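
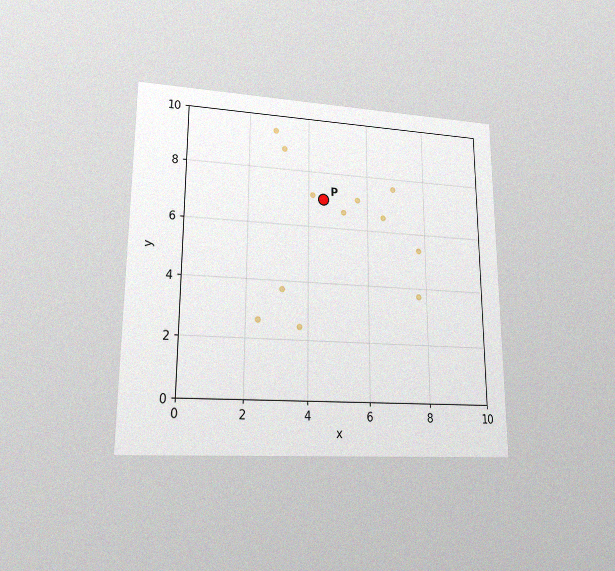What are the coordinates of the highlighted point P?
The chart is viewed at a slight angle, with some photo noise. Following the gridlines from P to each axis, P sits at (4.5, 7).

(4.5, 7)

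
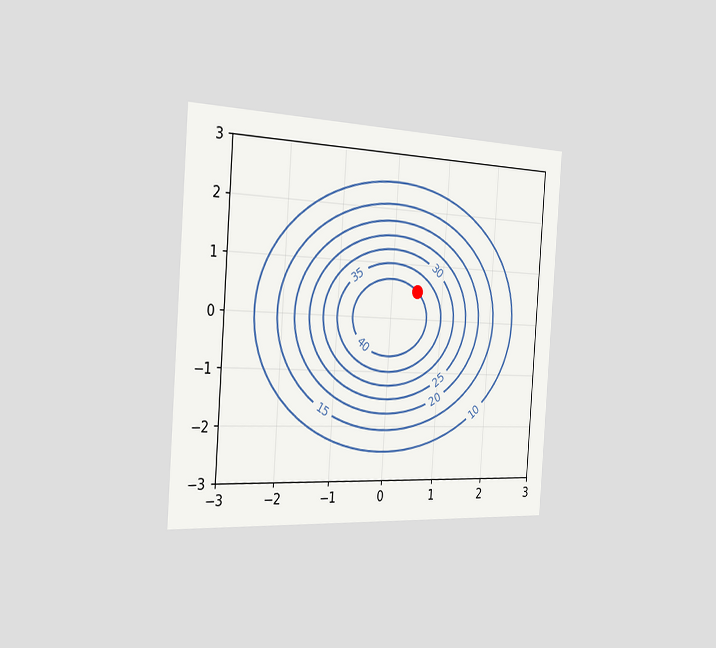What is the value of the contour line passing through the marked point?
40

The chart is tilted about 4° clockwise and viewed slightly from the left. The marked point sits on the contour labelled 40.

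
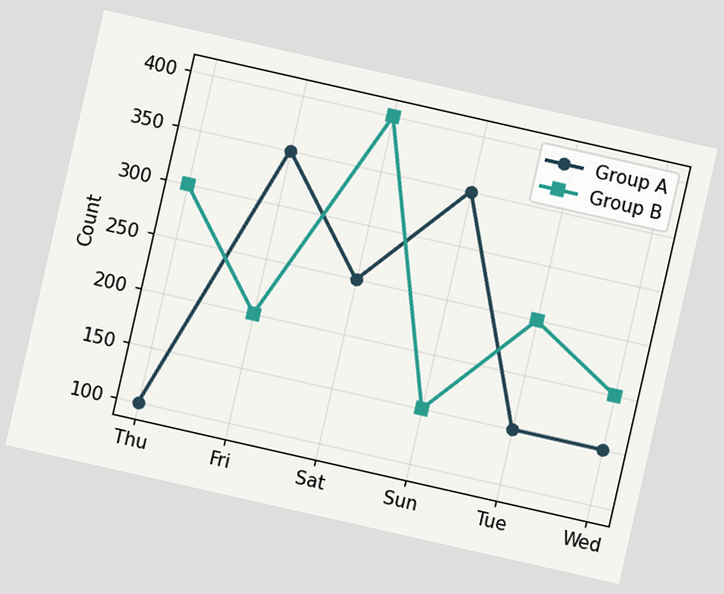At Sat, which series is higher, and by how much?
The chart is tilted about 13° clockwise. At Sat, Group B sits above the other line by 150.

Group B, by 150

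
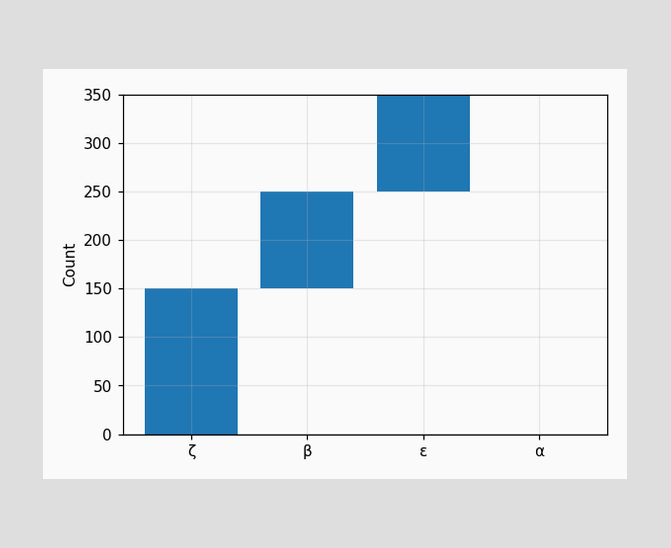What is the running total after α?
350

After α the running total reaches 350.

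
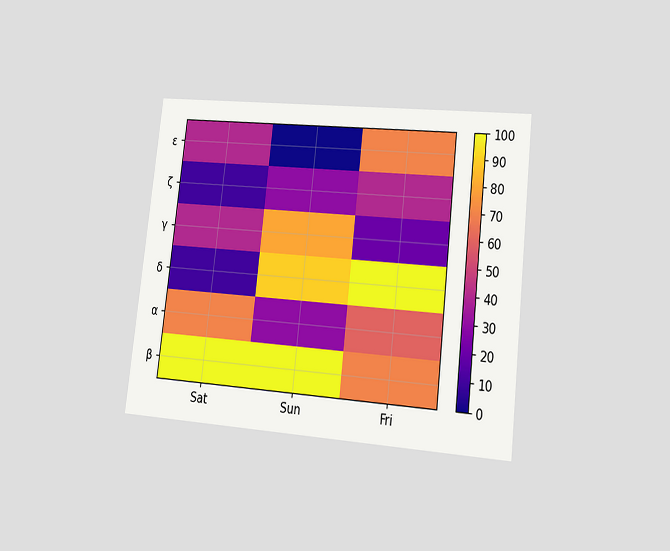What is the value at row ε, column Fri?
70

The chart is tilted about 6° clockwise and viewed at a slight angle. Matching cell (ε, Fri) against the colorbar gives 70.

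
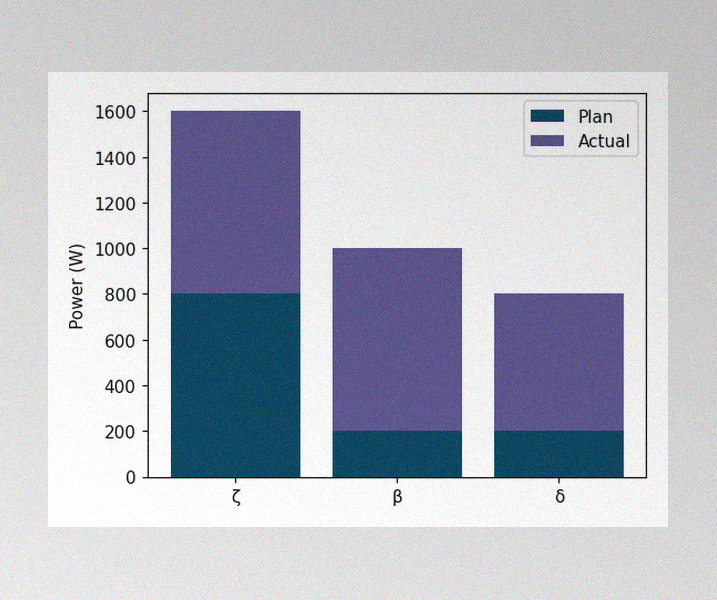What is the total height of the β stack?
The image has some photo noise and uneven lighting. The β stack's top reaches 1000W on the y-axis.

1000W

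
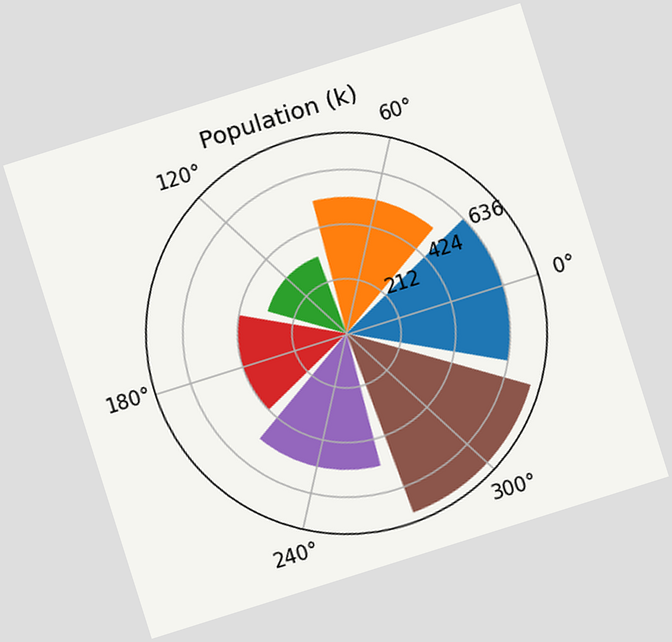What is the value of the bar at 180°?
424k

The chart is tilted about 17° counter-clockwise. The bar at 180° reaches 424k on the radial axis.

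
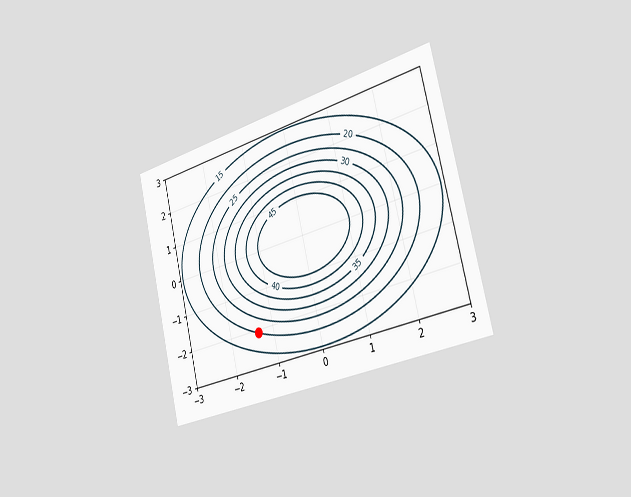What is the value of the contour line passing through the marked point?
The chart is tilted about 14° counter-clockwise and viewed slightly from the right. The marked point sits on the contour labelled 20.

20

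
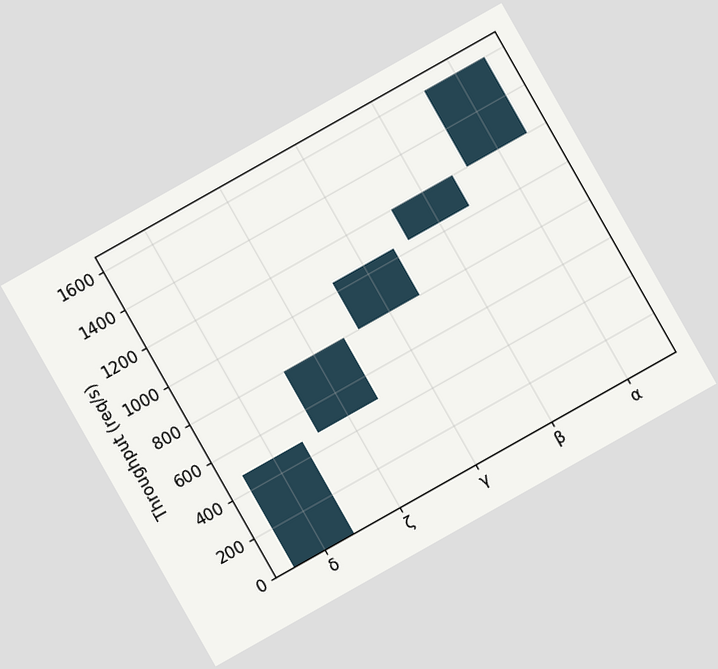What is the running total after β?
The chart is tilted about 29° counter-clockwise. After β the running total reaches 1200req/s.

1200req/s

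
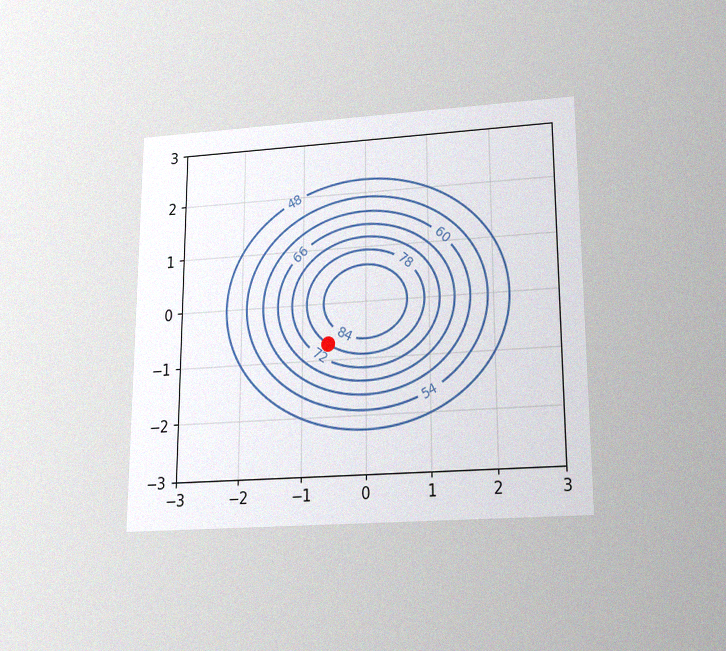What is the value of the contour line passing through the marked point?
78

The chart is viewed slightly from below, with some photo noise. The marked point sits on the contour labelled 78.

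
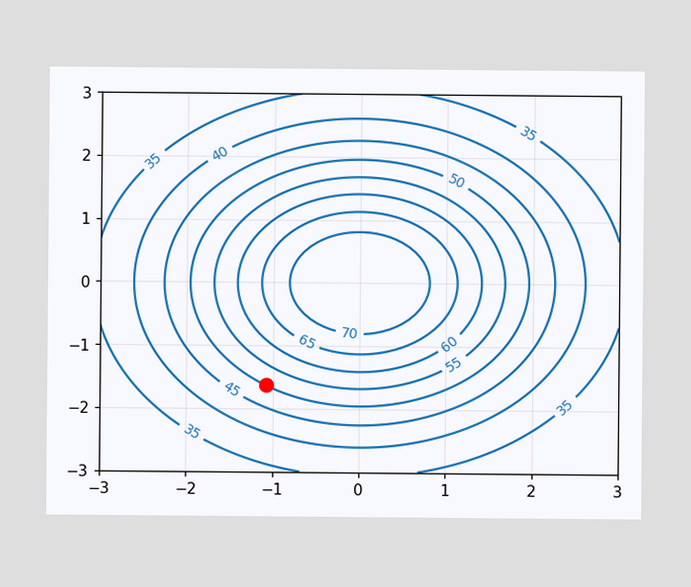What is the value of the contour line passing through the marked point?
50

The marked point sits on the contour labelled 50.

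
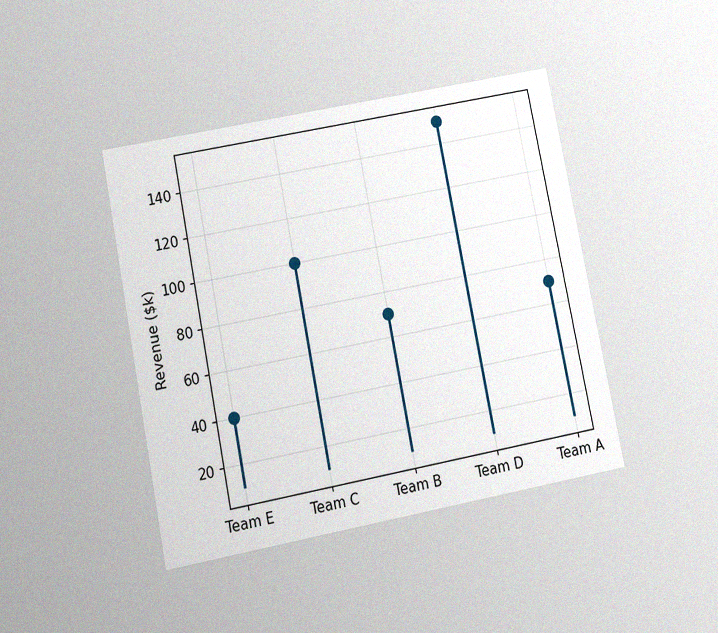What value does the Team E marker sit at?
The chart is tilted about 11° counter-clockwise and viewed slightly from below, with some photo noise. The Team E marker sits at $40k.

$40k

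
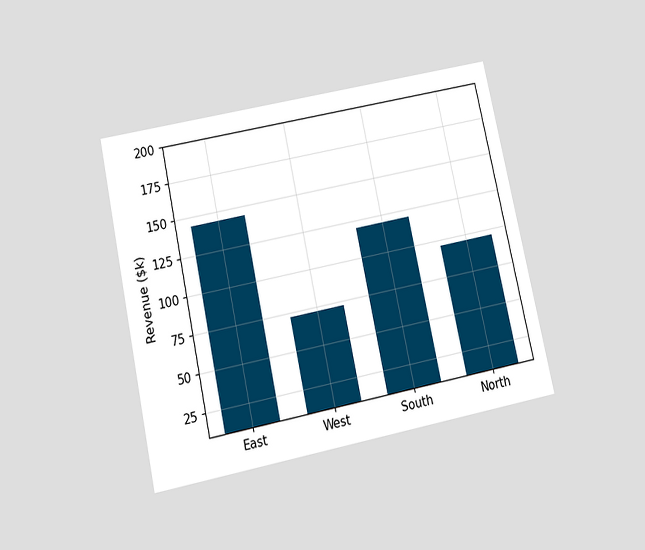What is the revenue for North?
$96k

The chart is tilted about 12° counter-clockwise and viewed slightly from below. Reading along the chart's y-axis, the North bar reaches $96k.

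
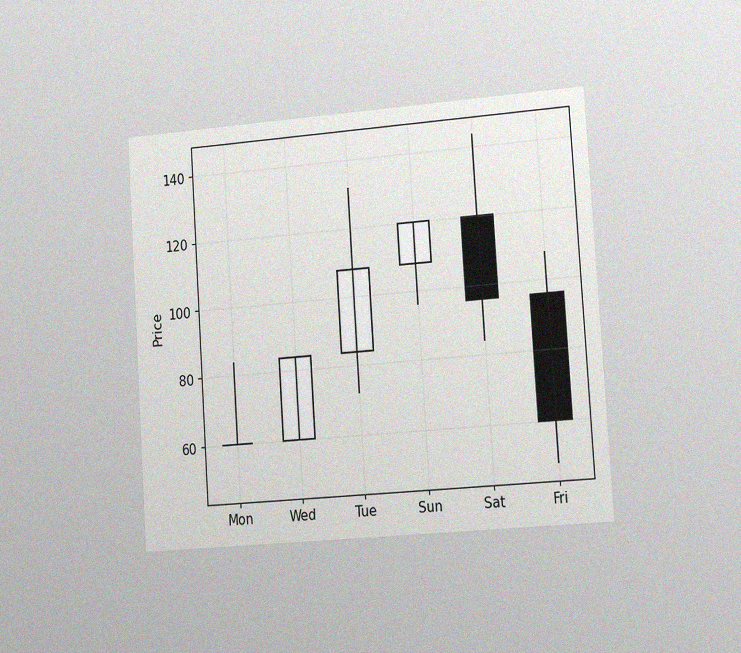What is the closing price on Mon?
The chart is tilted about 4° counter-clockwise and viewed slightly from the right, with some photo noise. The Mon candle closes at 60.

60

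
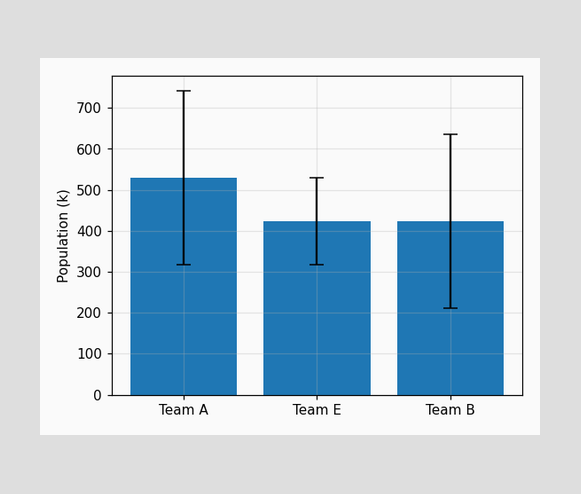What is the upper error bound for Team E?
The Team E bar's upper whisker reaches 530k.

530k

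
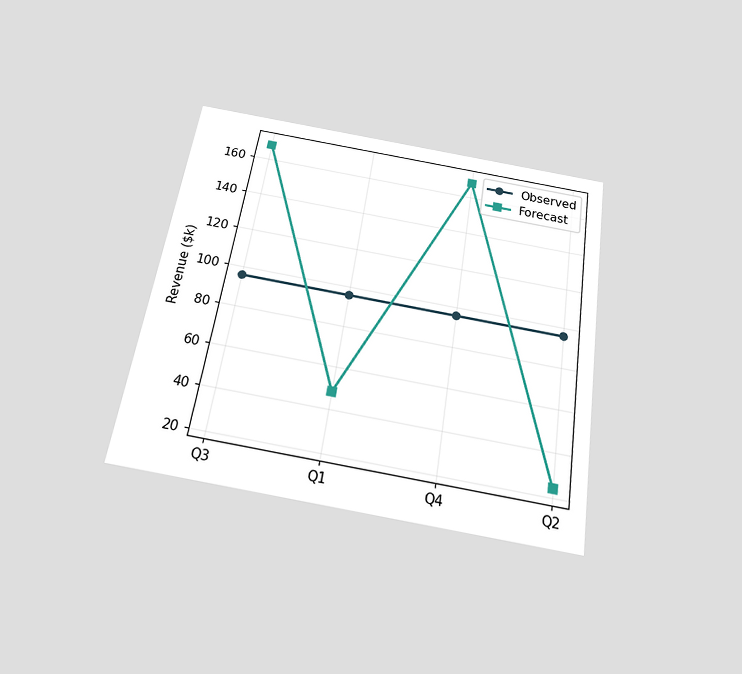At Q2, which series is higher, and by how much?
Observed, by $72k

The chart is tilted about 9° clockwise and viewed slightly from below. At Q2, Observed sits above the other line by $72k.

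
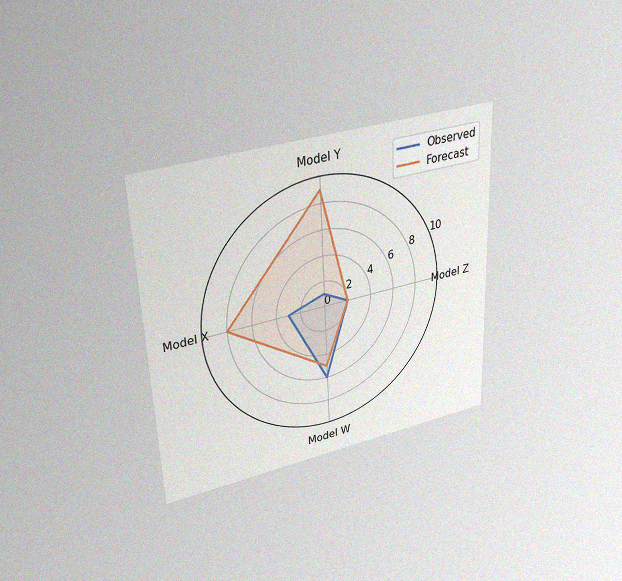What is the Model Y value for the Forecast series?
9

The chart is tilted about 2° counter-clockwise and viewed slightly from above, with some photo noise. On the Model Y axis, Forecast reaches 9.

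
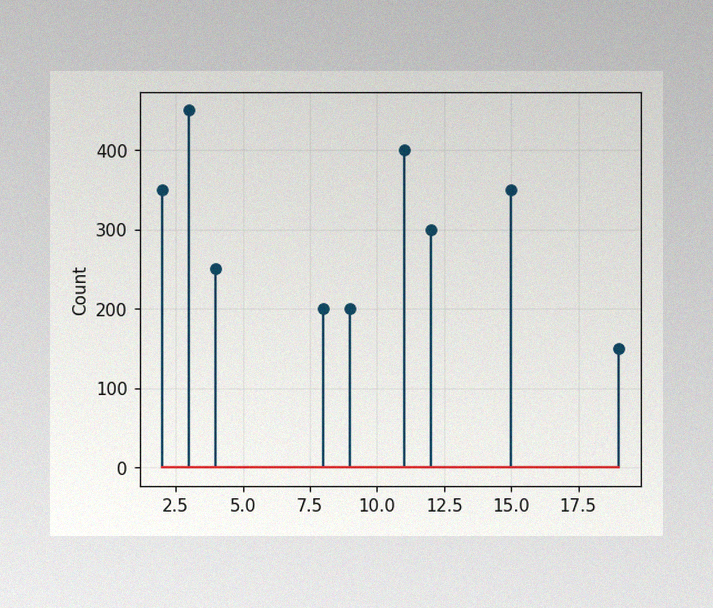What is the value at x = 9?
The image has some photo noise and uneven lighting. The stem at x=9 reaches 200.

200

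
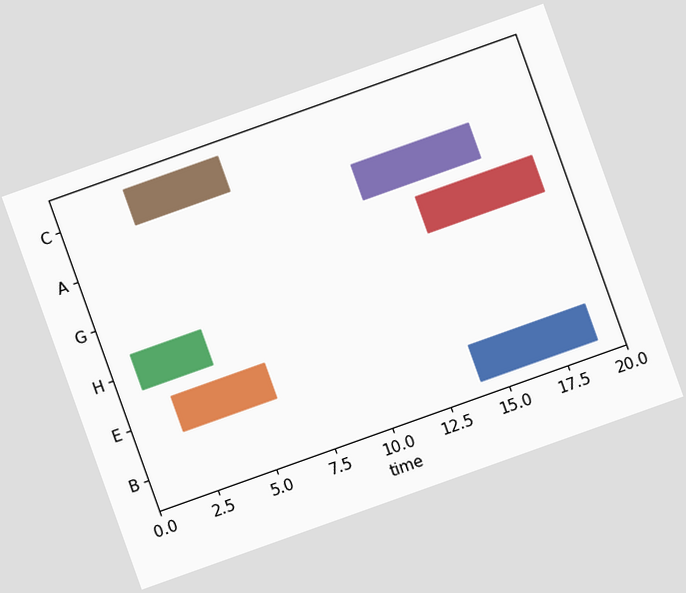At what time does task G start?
The chart is tilted about 20° counter-clockwise. The G bar begins at t=14.

14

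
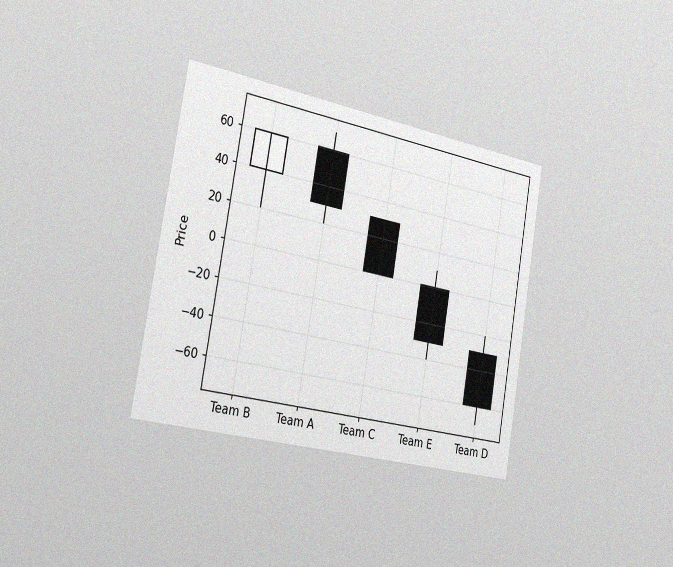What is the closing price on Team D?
The chart is tilted about 10° clockwise and viewed slightly from the left, with some photo noise. The Team D candle closes at -60.

-60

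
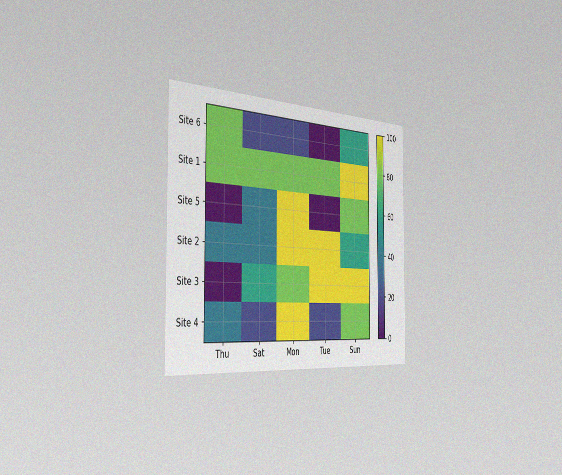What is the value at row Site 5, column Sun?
The chart is viewed slightly from the left, with some photo noise. Matching cell (Site 5, Sun) against the colorbar gives 80.

80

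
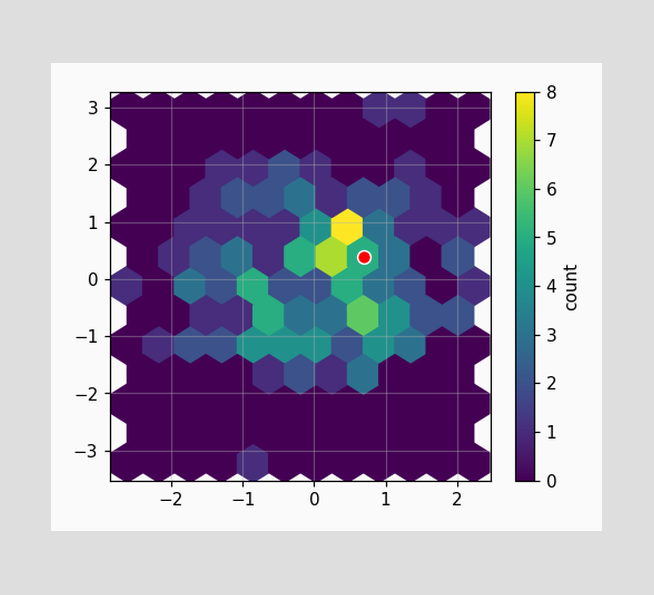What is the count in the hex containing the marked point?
The marked hex reads 5 on the colorbar.

5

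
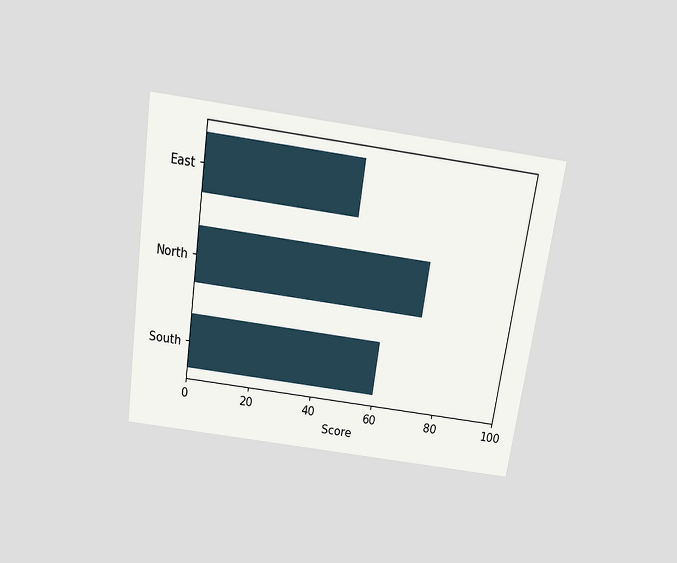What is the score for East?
48

The chart is tilted about 8° clockwise and viewed slightly from above. Reading along the chart's x-axis, the East bar reaches 48.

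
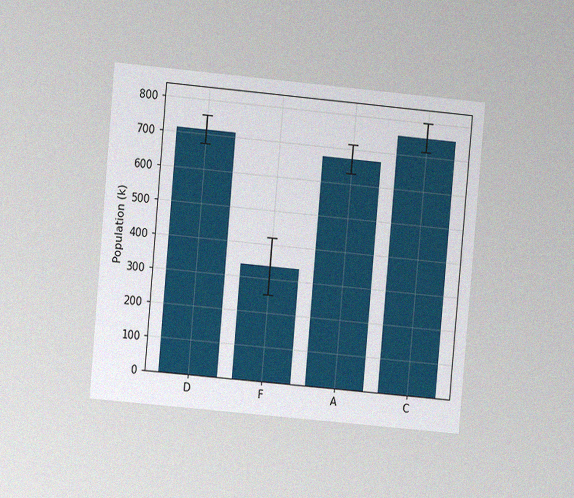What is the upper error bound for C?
798k

The chart is tilted about 5° clockwise and viewed at a slight angle, with some photo noise. The C bar's upper whisker reaches 798k.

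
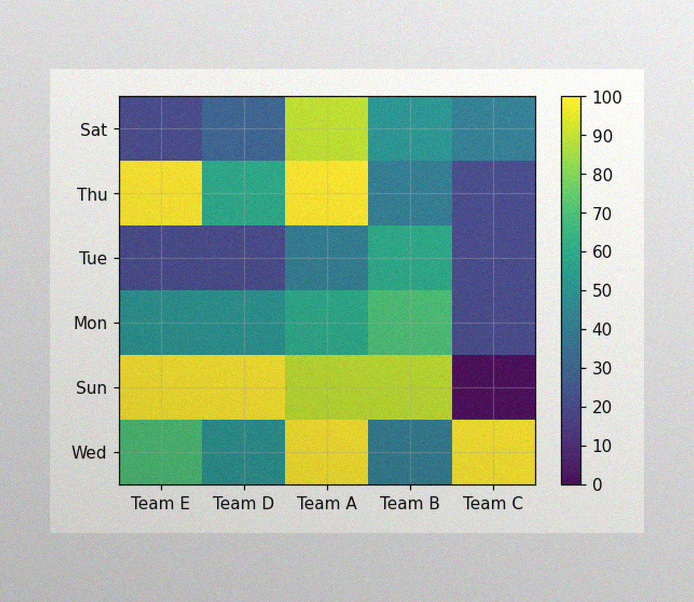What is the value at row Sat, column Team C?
The image has some photo noise and uneven lighting. Matching cell (Sat, Team C) against the colorbar gives 40.

40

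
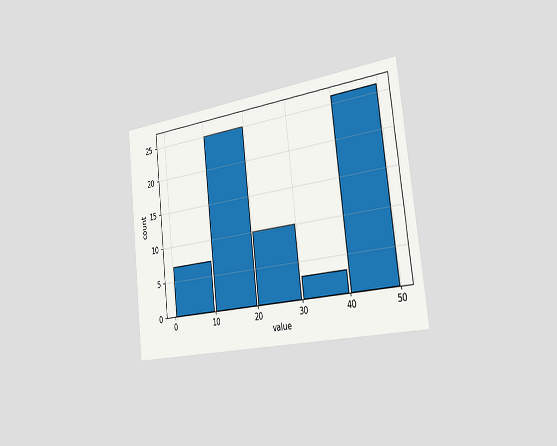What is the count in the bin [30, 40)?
The chart is tilted about 7° counter-clockwise and viewed slightly from the right. The [30, 40) bin has height 3.

3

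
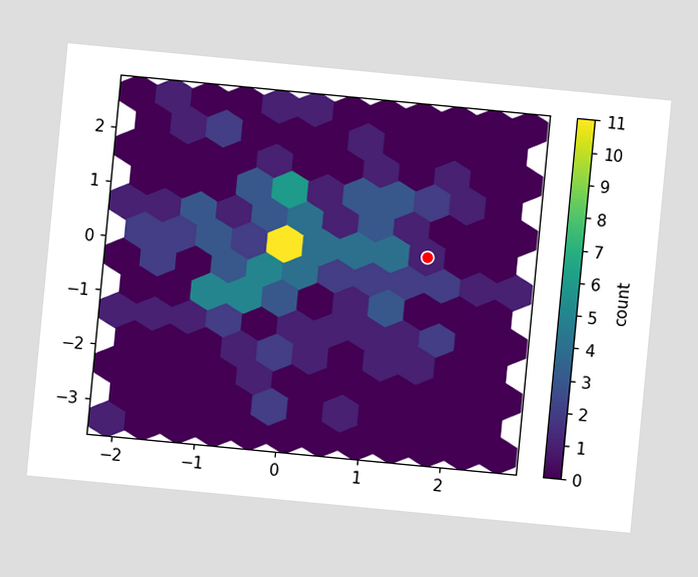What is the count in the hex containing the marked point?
The chart is tilted about 5° clockwise. The marked hex reads 1 on the colorbar.

1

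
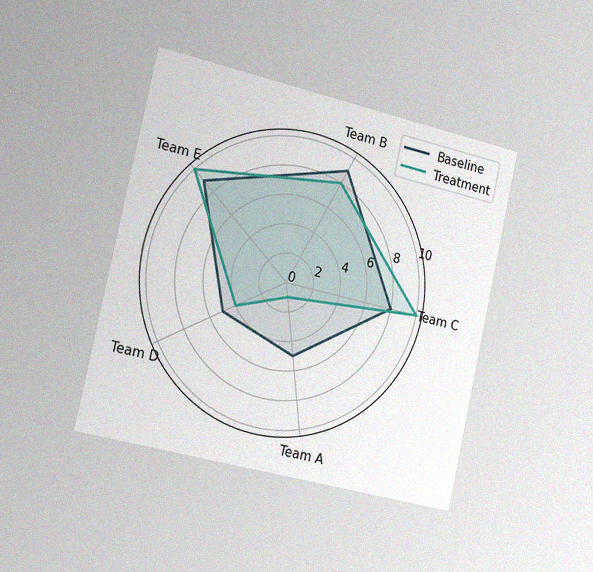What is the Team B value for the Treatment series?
8

The chart is tilted about 13° clockwise and viewed slightly from the left, with some photo noise. On the Team B axis, Treatment reaches 8.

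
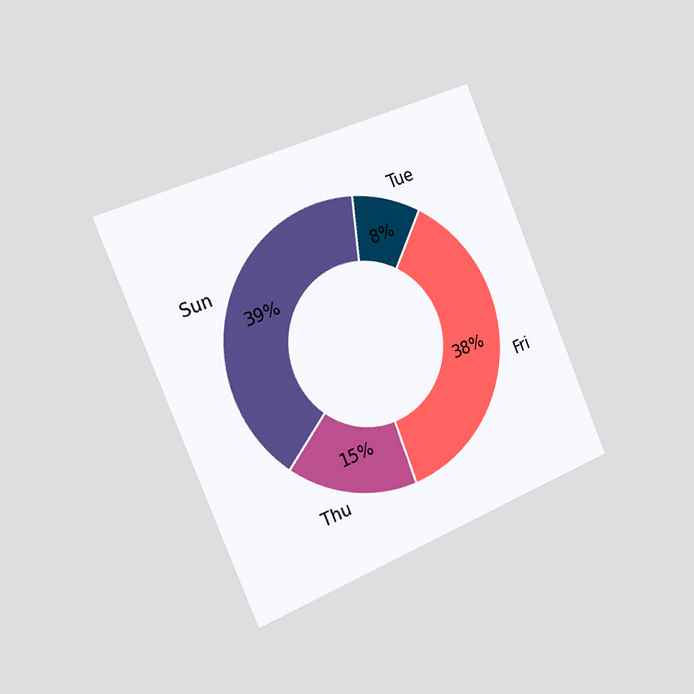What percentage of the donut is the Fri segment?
The chart is tilted about 23° counter-clockwise and viewed slightly from the left. The Fri segment takes up 38% of the ring.

38%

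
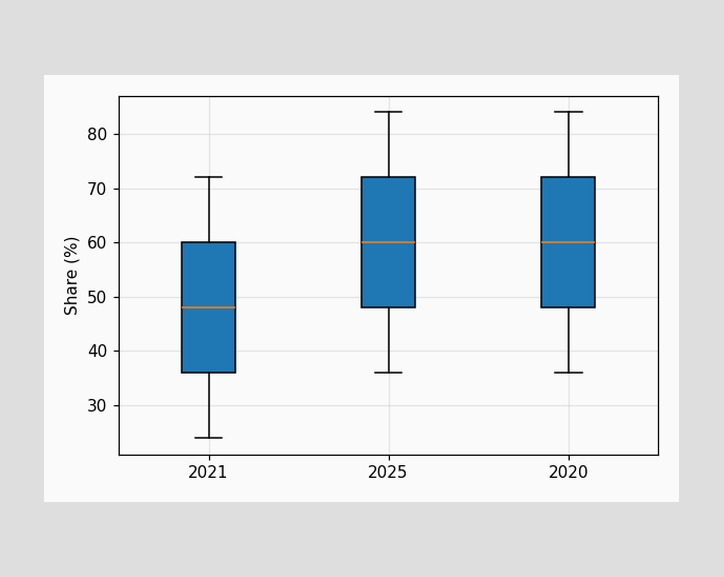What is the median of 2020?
The median line in the 2020 box sits at 60%.

60%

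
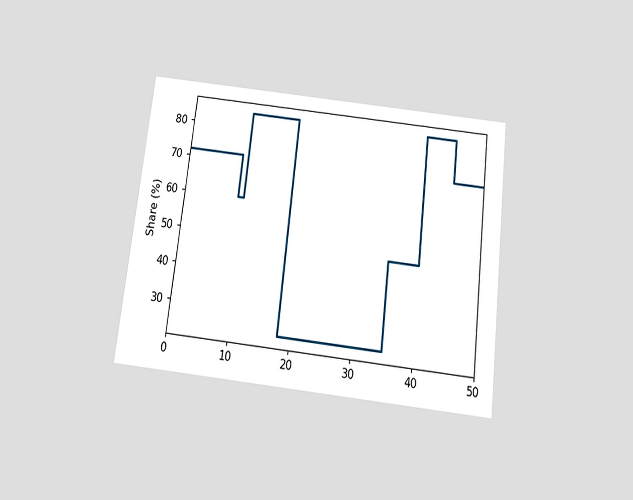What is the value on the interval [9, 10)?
The chart is tilted about 7° clockwise and viewed slightly from below. On [9, 10) the step sits at 60%.

60%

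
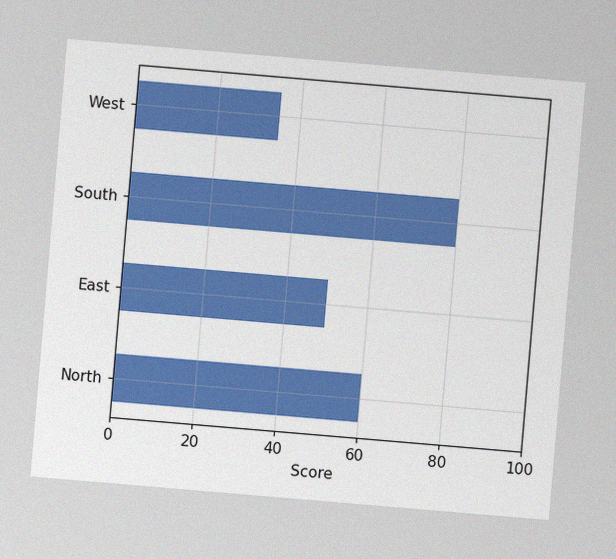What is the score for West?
35

The chart is tilted about 5° clockwise, with some photo noise. Reading along the chart's x-axis, the West bar reaches 35.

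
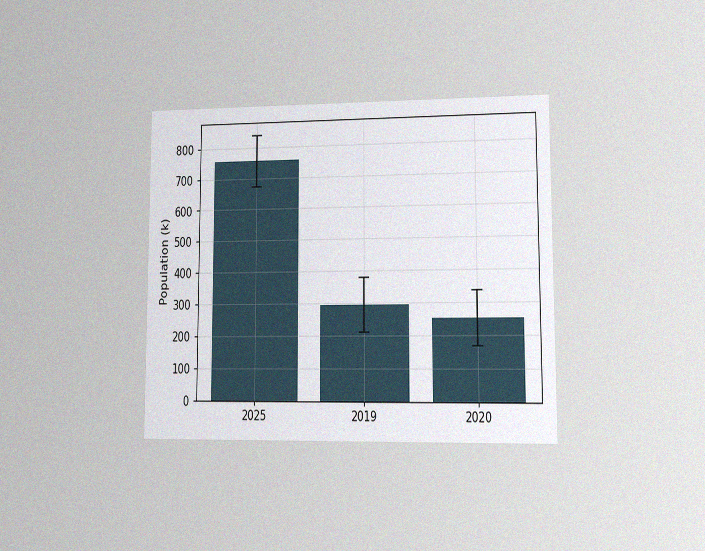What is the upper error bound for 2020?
336k

The chart is viewed at a slight angle, with some photo noise. The 2020 bar's upper whisker reaches 336k.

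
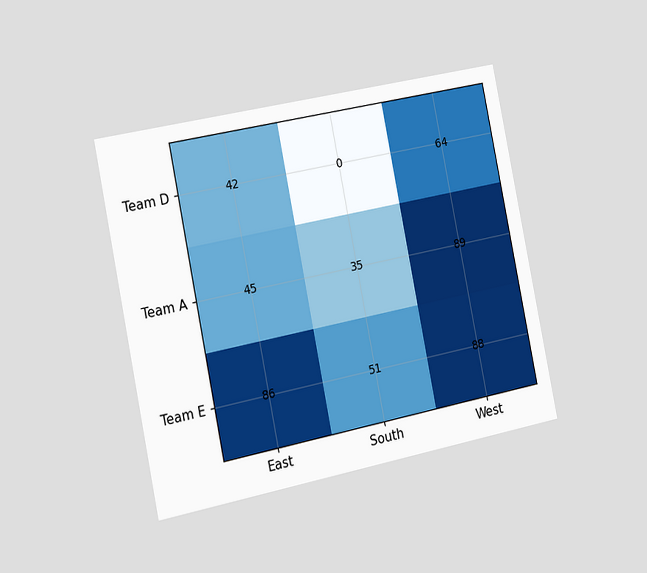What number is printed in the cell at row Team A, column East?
The chart is tilted about 11° counter-clockwise and viewed slightly from the left. The (Team A, East) cell reads 45.

45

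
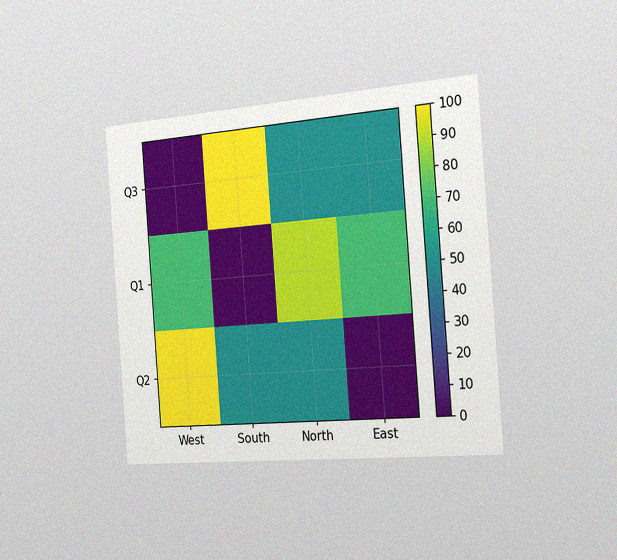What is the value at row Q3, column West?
0

The chart is tilted about 4° counter-clockwise and viewed slightly from the right, with some photo noise. Matching cell (Q3, West) against the colorbar gives 0.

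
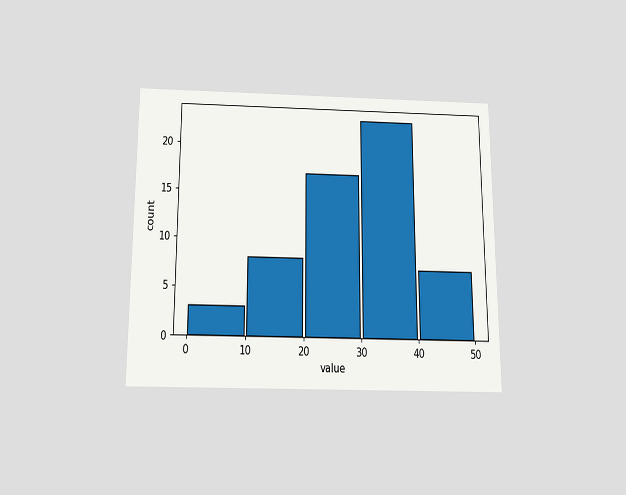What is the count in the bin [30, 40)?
The chart is viewed slightly from below. The [30, 40) bin has height 23.

23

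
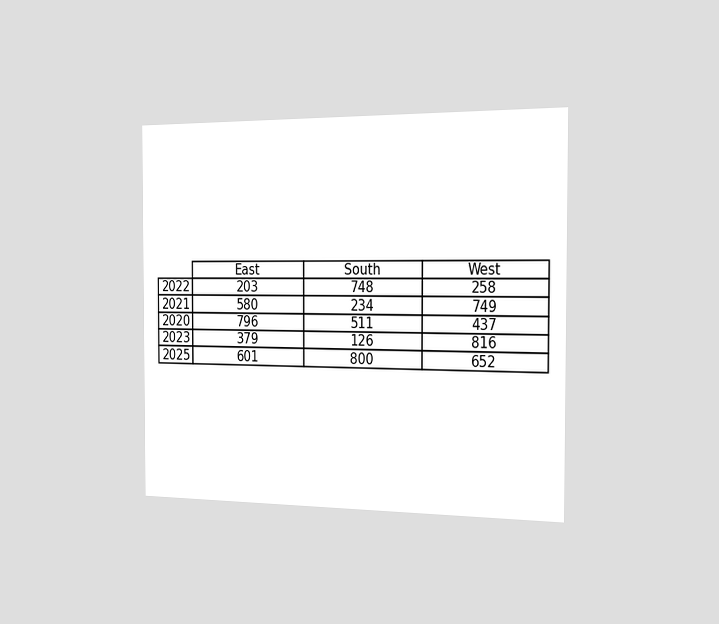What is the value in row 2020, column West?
The chart is viewed slightly from the right. The (2020, West) cell reads 437.

437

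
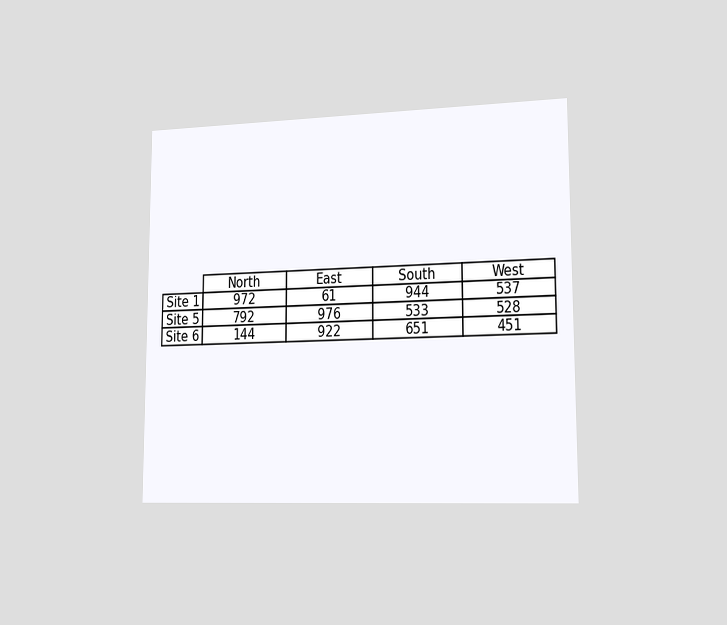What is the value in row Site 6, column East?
922

The chart is viewed slightly from the right. The (Site 6, East) cell reads 922.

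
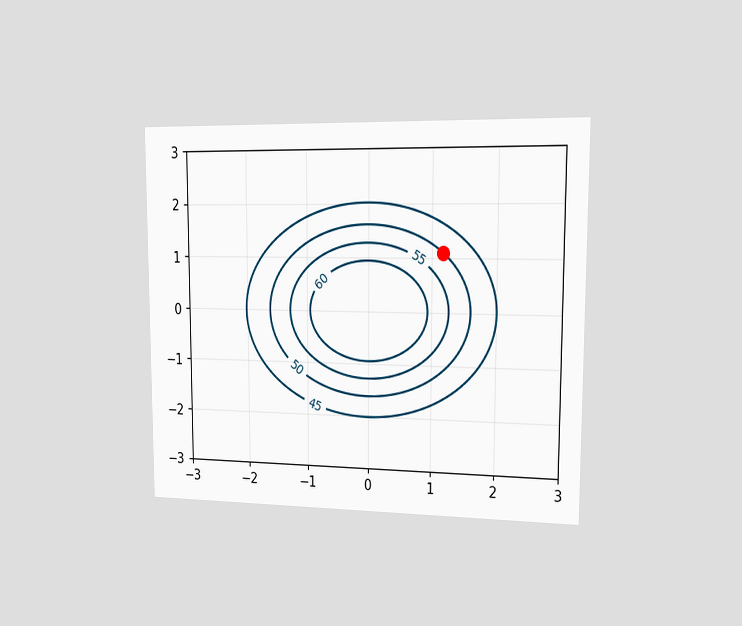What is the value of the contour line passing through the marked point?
50

The chart is viewed slightly from the right. The marked point sits on the contour labelled 50.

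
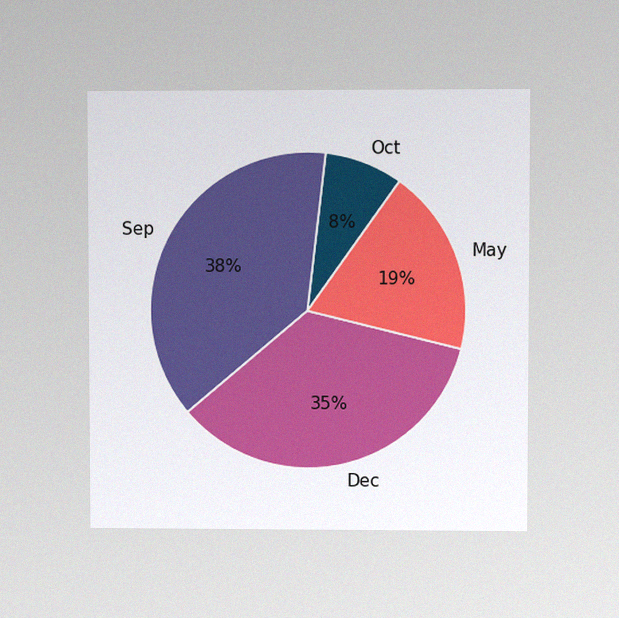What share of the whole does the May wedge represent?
19%

The chart is viewed at a slight angle, with some photo noise. The May slice takes up 19% of the pie.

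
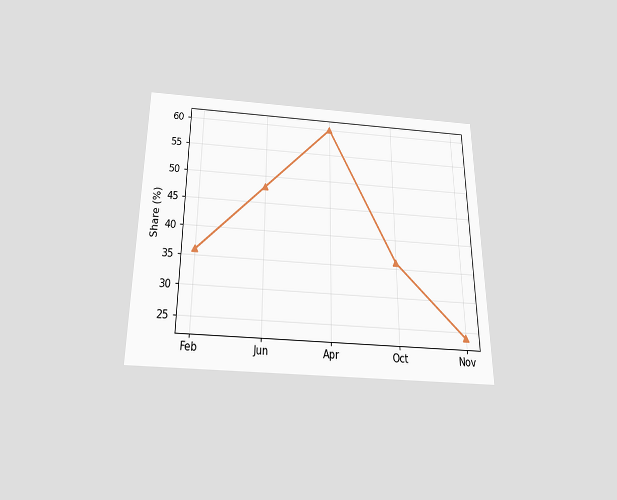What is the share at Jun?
The chart is viewed slightly from below. At Jun, the line is at 48%.

48%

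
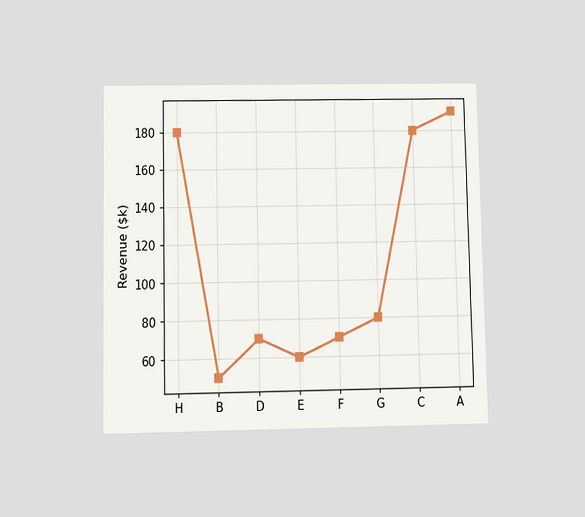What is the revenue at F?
$70k

The chart is viewed at a slight angle. At F, the line is at $70k.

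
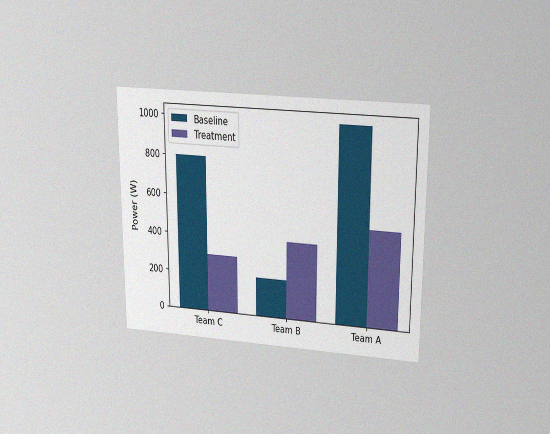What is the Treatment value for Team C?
The chart is viewed slightly from above, with some photo noise. The Treatment bar at Team C reaches 300W on the y-axis.

300W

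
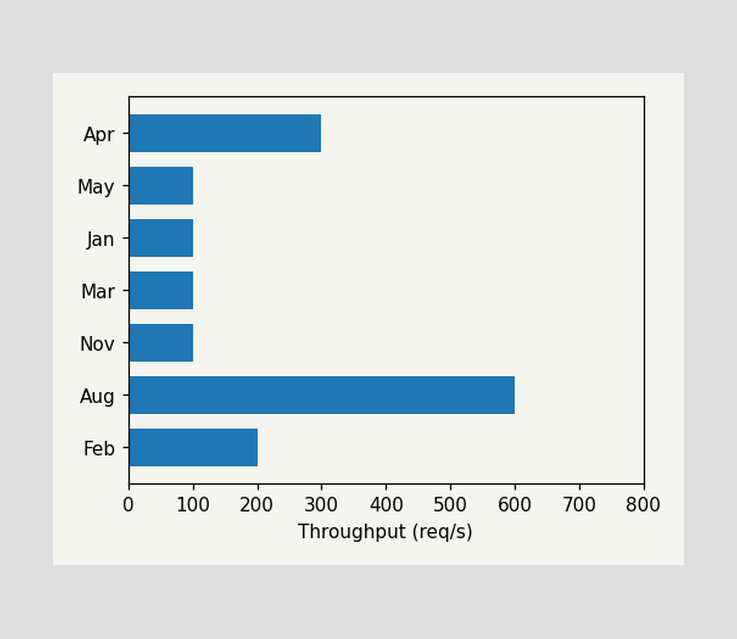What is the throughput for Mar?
100req/s

Reading along the chart's x-axis, the Mar bar reaches 100req/s.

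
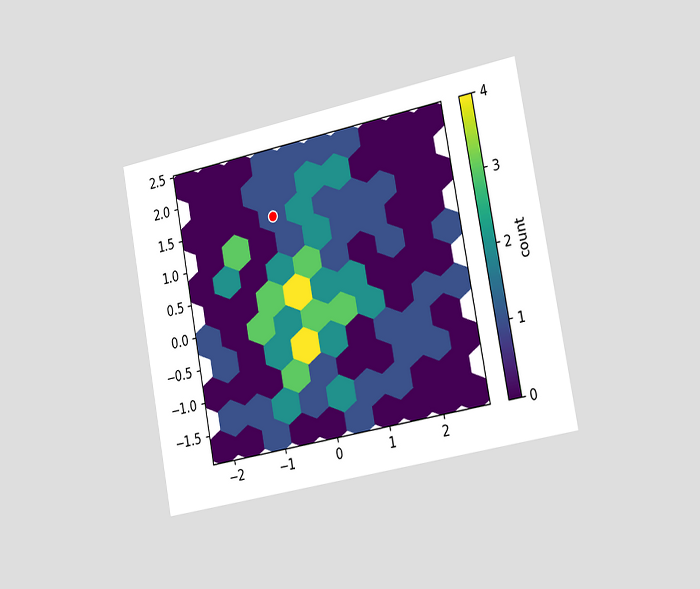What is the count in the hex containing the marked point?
1

The chart is tilted about 11° counter-clockwise and viewed slightly from the right. The marked hex reads 1 on the colorbar.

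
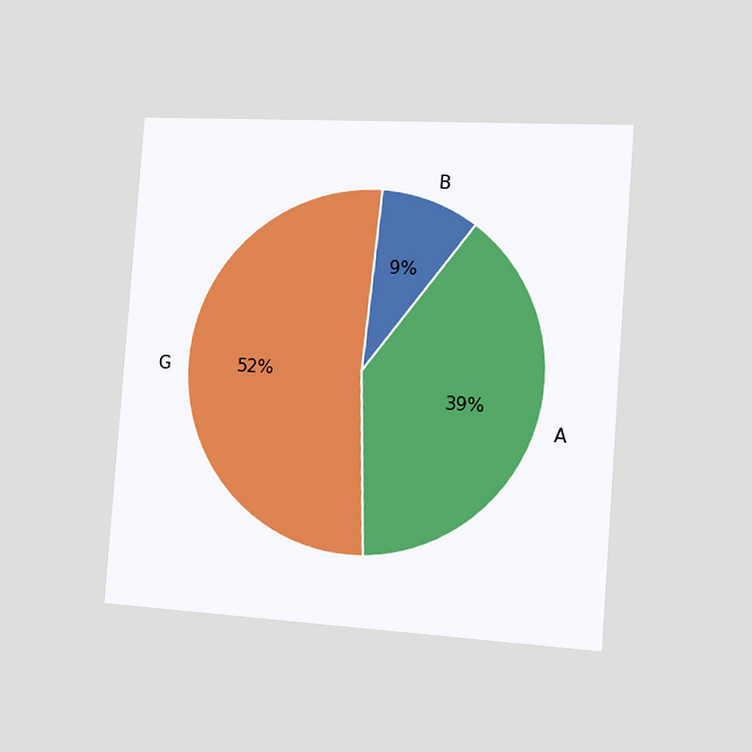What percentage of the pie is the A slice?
The chart is tilted about 4° clockwise and viewed slightly from the right. The A slice takes up 39% of the pie.

39%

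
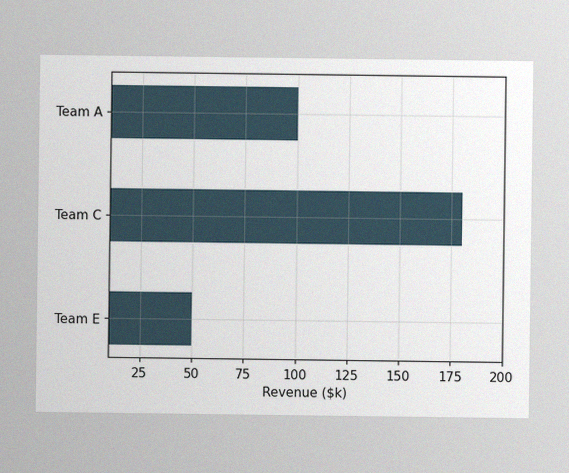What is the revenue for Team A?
The image has some photo noise and uneven lighting. Reading along the chart's x-axis, the Team A bar reaches $100k.

$100k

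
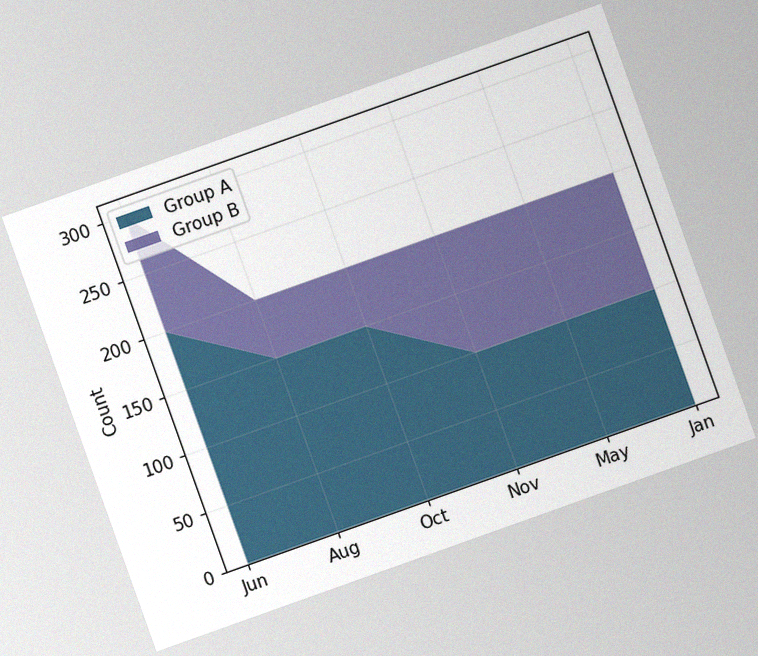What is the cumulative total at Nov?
200

The chart is tilted about 20° counter-clockwise, with some photo noise. The stacked total at Nov reaches 200.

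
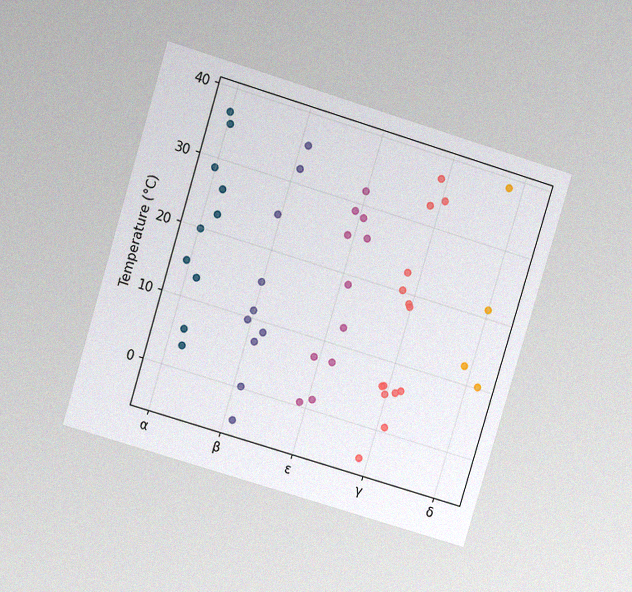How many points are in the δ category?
The chart is tilted about 17° clockwise and viewed at a slight angle, with some photo noise. Counting the markers in the δ column gives 4.

4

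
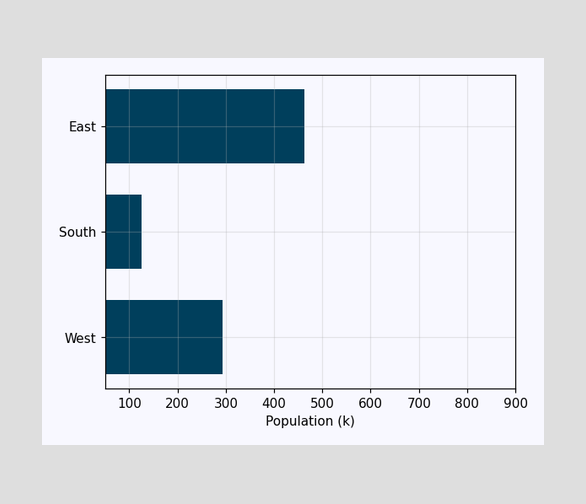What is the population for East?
462k

Reading along the chart's x-axis, the East bar reaches 462k.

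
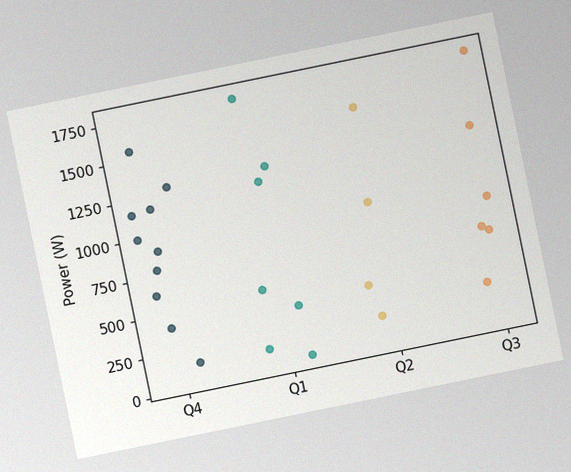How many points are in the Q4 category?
The chart is tilted about 12° counter-clockwise, with some photo noise. Counting the markers in the Q4 column gives 10.

10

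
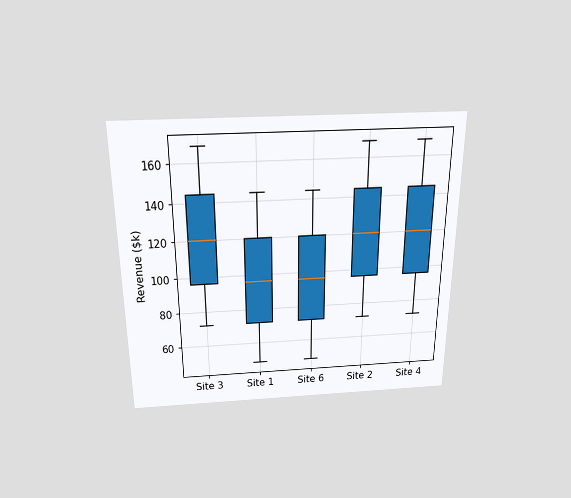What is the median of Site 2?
$120k

The chart is viewed slightly from above. The median line in the Site 2 box sits at $120k.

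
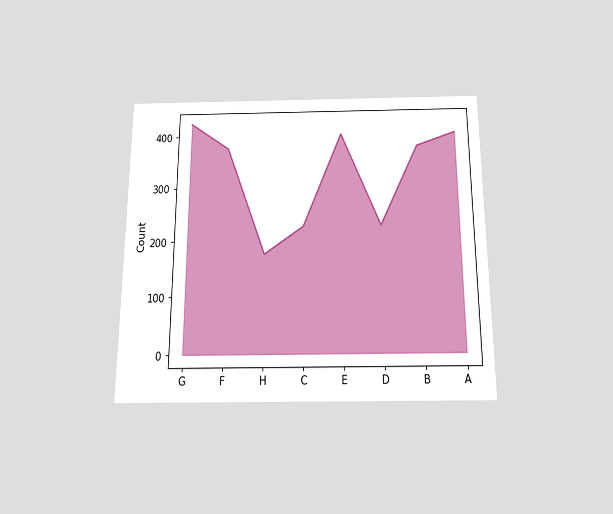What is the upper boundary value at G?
425

The chart is viewed slightly from below. At G the upper boundary is at 425.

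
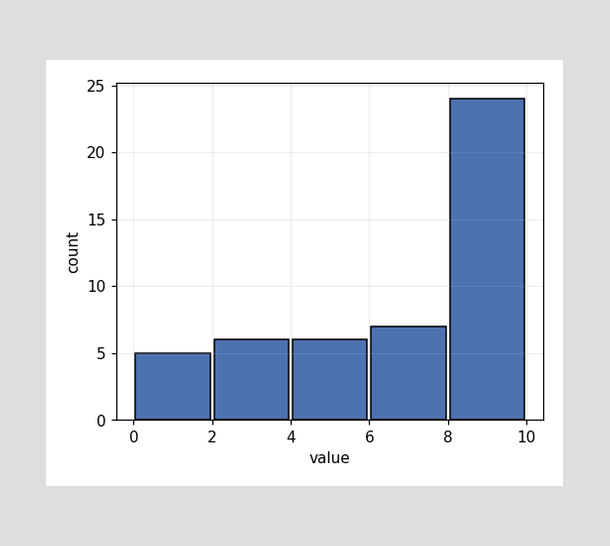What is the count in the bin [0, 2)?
The [0, 2) bin has height 5.

5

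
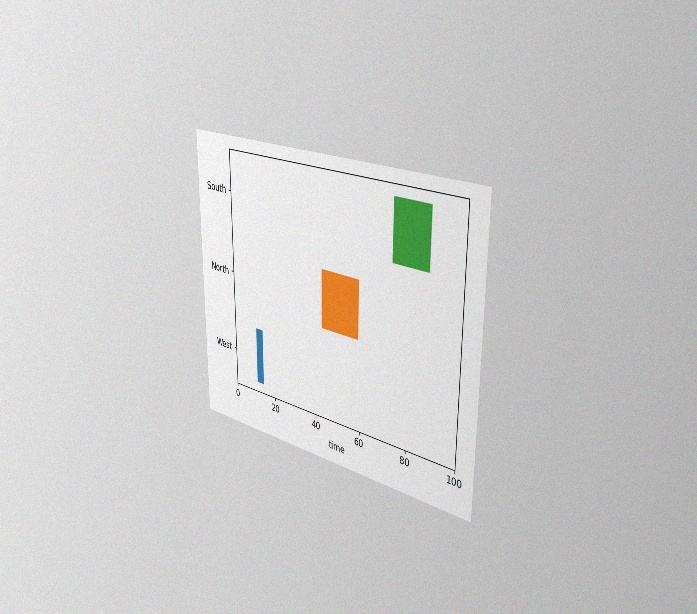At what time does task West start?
11

The chart is viewed slightly from the right, with some photo noise. The West bar begins at t=11.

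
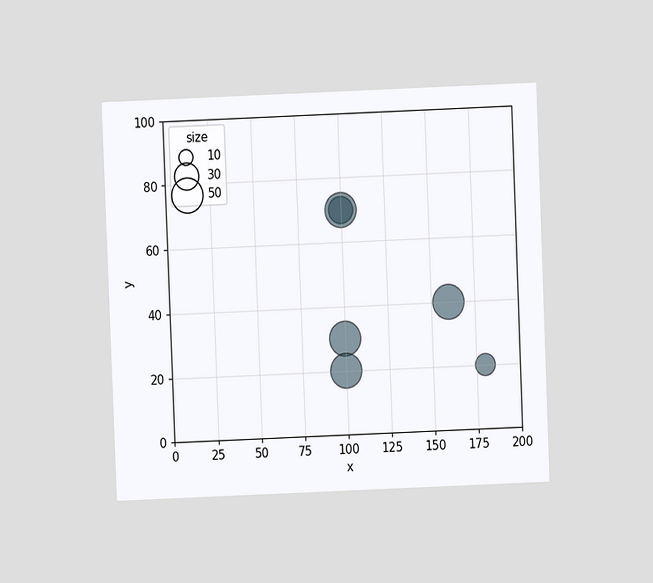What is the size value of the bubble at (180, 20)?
20

The chart is tilted about 2° counter-clockwise and viewed at a slight angle. Matching the bubble at (180, 20) against the size legend gives 20.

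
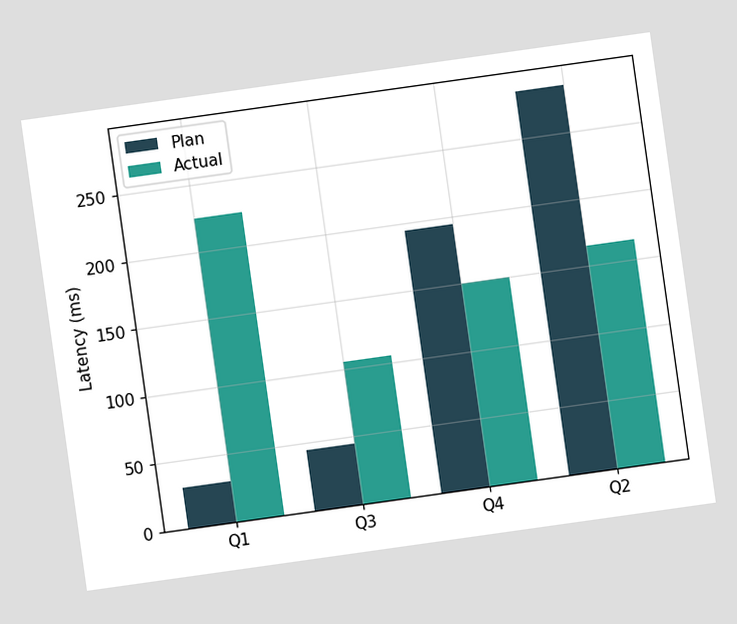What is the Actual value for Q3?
The chart is tilted about 8° counter-clockwise. The Actual bar at Q3 reaches 105ms on the y-axis.

105ms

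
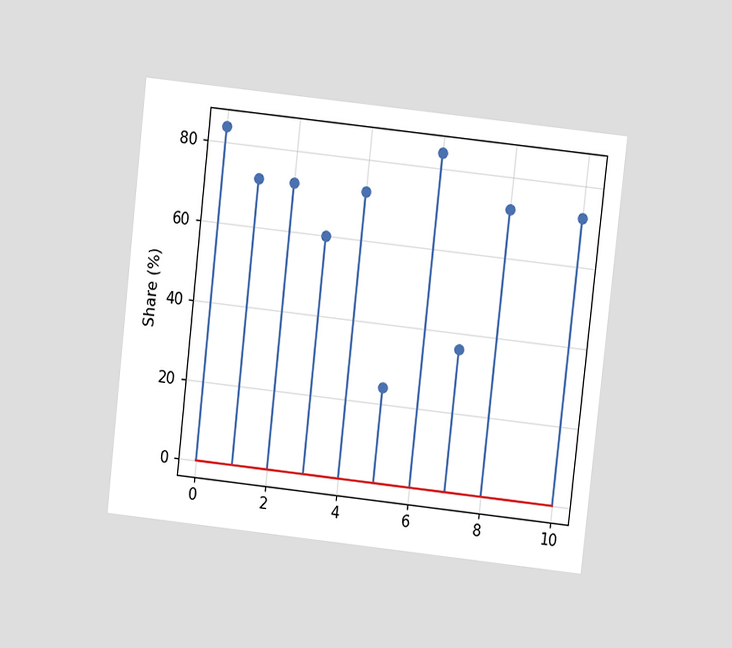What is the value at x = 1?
The chart is tilted about 6° clockwise and viewed at a slight angle. The stem at x=1 reaches 72%.

72%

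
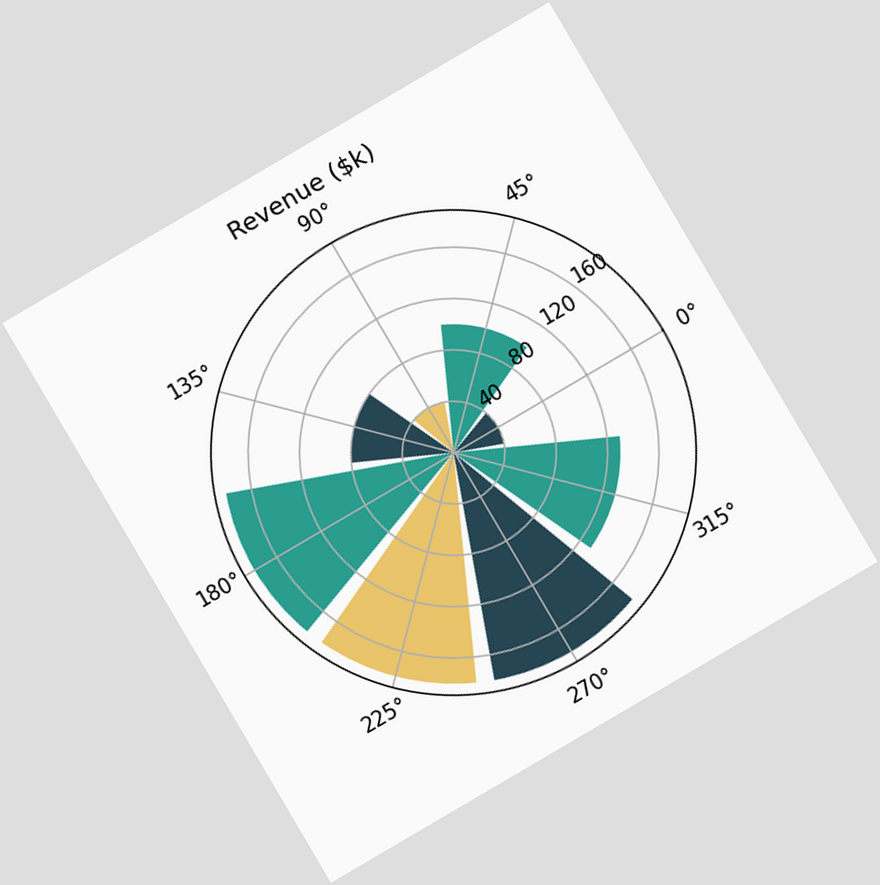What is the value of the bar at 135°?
$80k

The chart is tilted about 30° counter-clockwise. The bar at 135° reaches $80k on the radial axis.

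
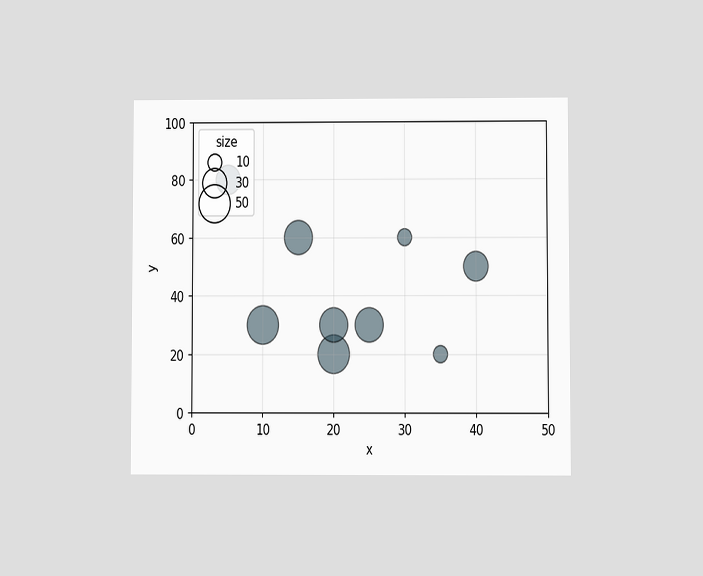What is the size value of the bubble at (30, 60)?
10

The chart is viewed at a slight angle. Matching the bubble at (30, 60) against the size legend gives 10.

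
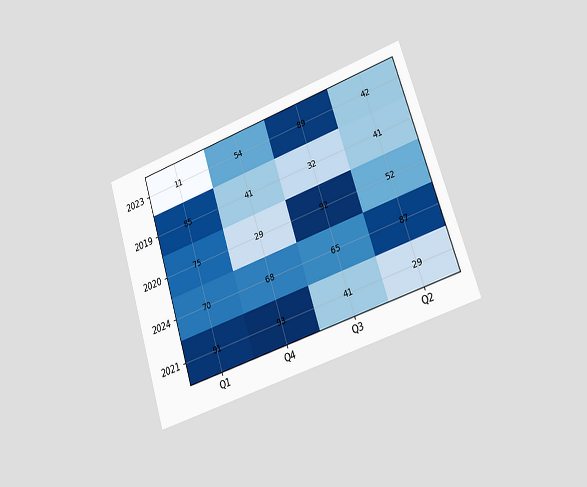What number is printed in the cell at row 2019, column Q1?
The chart is tilted about 18° counter-clockwise and viewed slightly from the right. The (2019, Q1) cell reads 85.

85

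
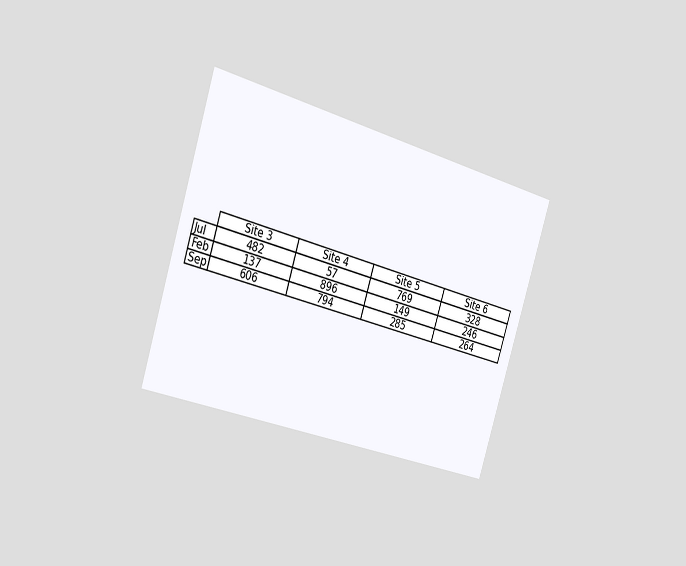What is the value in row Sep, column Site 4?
The chart is tilted about 18° clockwise and viewed slightly from the left. The (Sep, Site 4) cell reads 794.

794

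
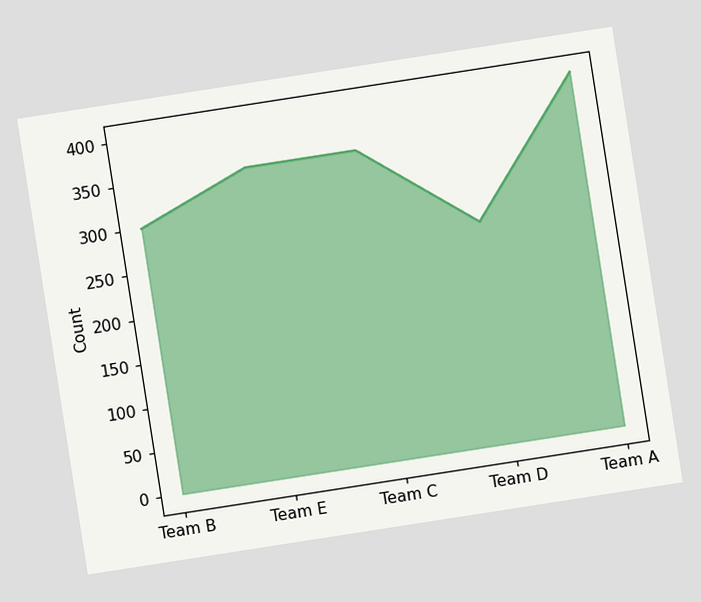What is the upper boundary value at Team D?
250

The chart is tilted about 9° counter-clockwise. At Team D the upper boundary is at 250.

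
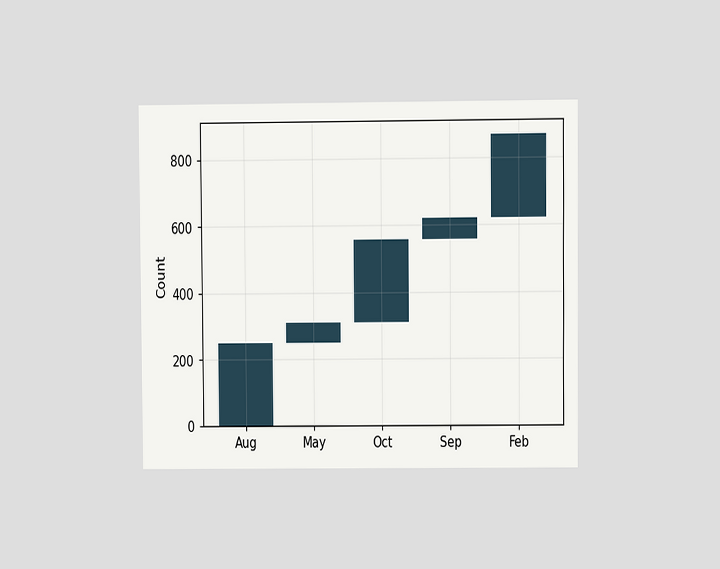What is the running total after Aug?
248

The chart is viewed at a slight angle. After Aug the running total reaches 248.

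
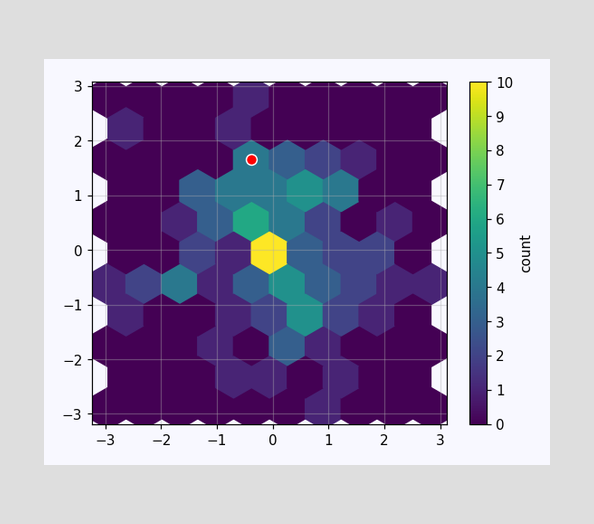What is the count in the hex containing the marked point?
4

The marked hex reads 4 on the colorbar.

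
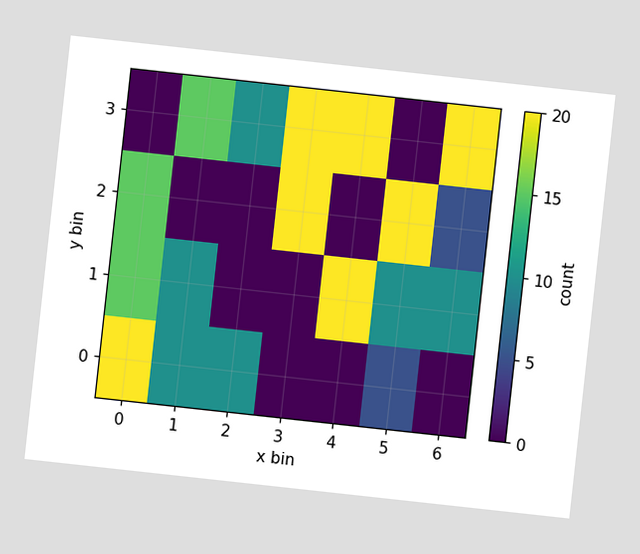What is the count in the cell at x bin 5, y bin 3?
0

The chart is tilted about 6° clockwise. Matching the cell (5, 3) against the colorbar gives 0.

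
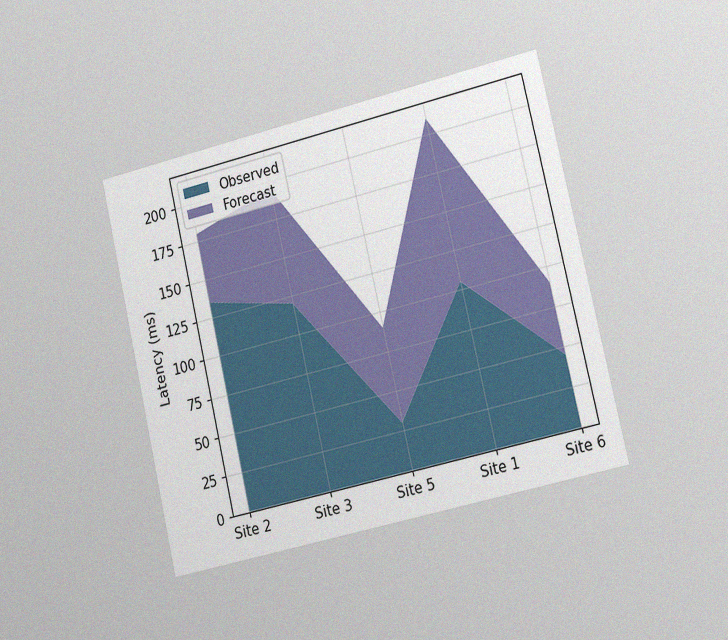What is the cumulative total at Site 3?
195ms

The chart is tilted about 13° counter-clockwise and viewed slightly from the right, with some photo noise. The stacked total at Site 3 reaches 195ms.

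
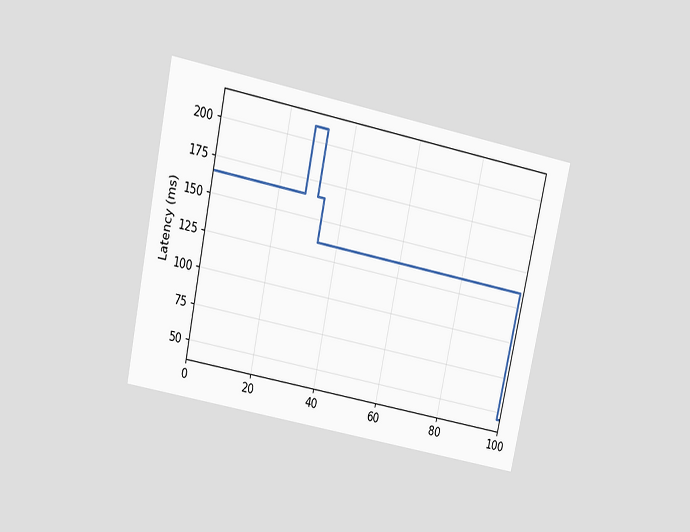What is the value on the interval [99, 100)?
45ms

The chart is tilted about 12° clockwise and viewed slightly from above. On [99, 100) the step sits at 45ms.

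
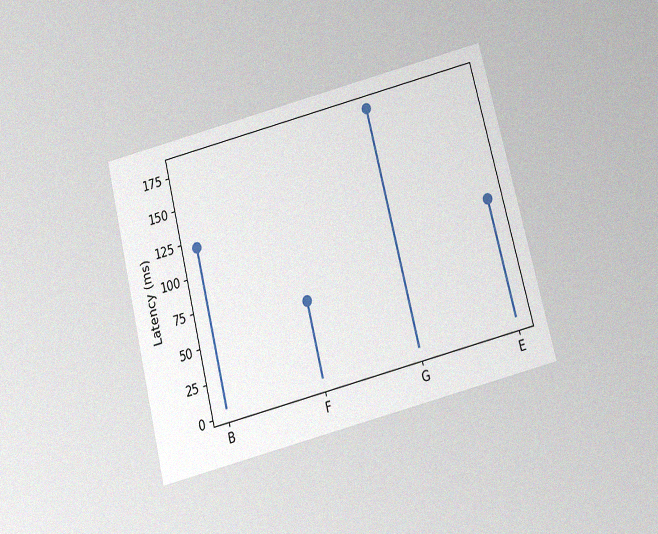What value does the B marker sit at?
The chart is tilted about 14° counter-clockwise and viewed slightly from below, with some photo noise. The B marker sits at 120ms.

120ms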